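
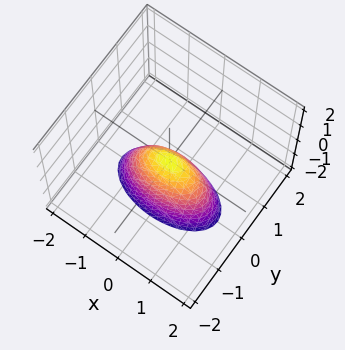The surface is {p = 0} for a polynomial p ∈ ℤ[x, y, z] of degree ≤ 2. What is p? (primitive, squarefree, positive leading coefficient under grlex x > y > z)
1. Degree: a single bowl opening along one axis; a quadric, so deg p = 2.
2. Symmetries: it's symmetric under y → −y, forcing even powers of y; it's symmetric under x → −x, forcing even powers of x.
3. Against the integer gridlines: one y-axis crossing is at y = 0; it meets the z-axis at z = 0 (among the integer gridlines).
4. These observations pin down the coefficients.

x^2 + 3*y^2 + z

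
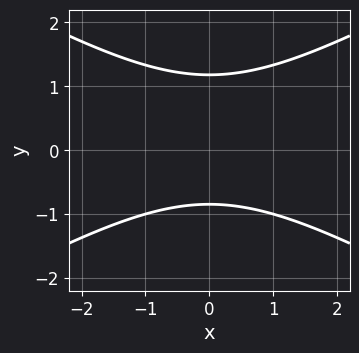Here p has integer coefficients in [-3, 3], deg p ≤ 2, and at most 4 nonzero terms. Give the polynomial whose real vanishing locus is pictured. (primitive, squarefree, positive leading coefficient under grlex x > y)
(a) The degree is 2 — the shape is more complex than any degree-1 curve.
(b) Symmetries: mirror symmetry x ↦ −x ⇒ only even powers of x.
(c) Checking where it meets the axes: the curve avoids every integer x-axis point in the box.
(d) Assembling these constraints gives the stated polynomial.

x^2 - 3*y^2 + y + 3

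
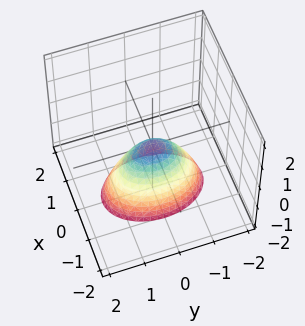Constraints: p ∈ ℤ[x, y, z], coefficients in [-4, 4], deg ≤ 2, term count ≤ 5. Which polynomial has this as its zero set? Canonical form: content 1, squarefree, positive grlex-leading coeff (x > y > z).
2*x^2 + y^2 + z

(a) deg p = 2. A single bowl opening along one axis; a quadric.
(b) Symmetries: the y ↦ −y reflection is a symmetry, so y appears only in even powers; the x ↦ −x reflection is a symmetry, so x appears only in even powers.
(c) Observable constraints: it crosses the z-axis at the gridline z = 0; it meets the y-axis at y = 0 (among the integer gridlines); it crosses the x-axis at the gridline x = 0.
(d) Matching integer coefficients to the picture gives p.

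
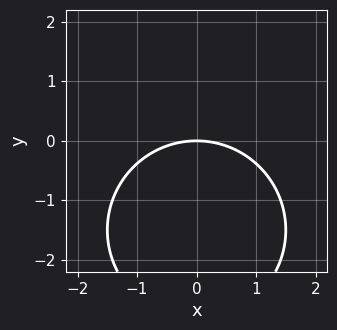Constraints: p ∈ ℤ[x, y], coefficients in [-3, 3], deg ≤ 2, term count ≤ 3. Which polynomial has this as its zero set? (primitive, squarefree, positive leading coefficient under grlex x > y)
First, degree: no degree-1 curve has this shape, so deg p = 2.
Next, symmetries: mirror symmetry x ↦ −x ⇒ only even powers of x.
Next, checking where it meets the axes: it crosses the y-axis at the gridline y = 0; it crosses the x-axis at the gridline x = 0.
Finally, together with the visible shape, these determine p as stated.

x^2 + y^2 + 3*y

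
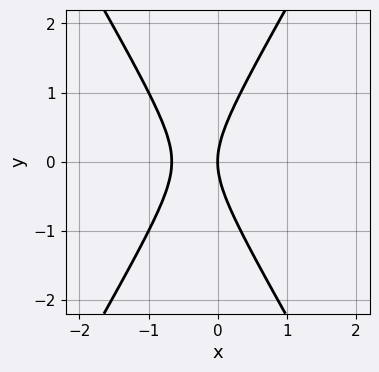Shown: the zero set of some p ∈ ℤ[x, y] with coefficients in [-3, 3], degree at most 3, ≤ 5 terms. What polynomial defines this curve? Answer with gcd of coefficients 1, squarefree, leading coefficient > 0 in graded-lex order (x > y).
3*x^2 - y^2 + 2*x

Degree: no degree-1 curve has this shape, so deg p = 2.
Symmetries: the y ↦ −y reflection is a symmetry, so y appears only in even powers.
Checking where it meets the axes: it crosses the y-axis at the gridline y = 0; one x-axis crossing is at x = 0.
These observations pin down the coefficients.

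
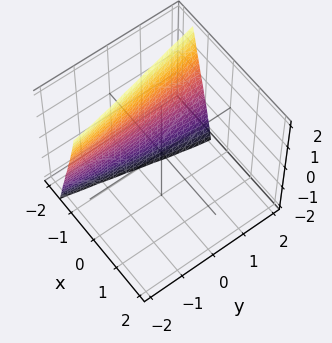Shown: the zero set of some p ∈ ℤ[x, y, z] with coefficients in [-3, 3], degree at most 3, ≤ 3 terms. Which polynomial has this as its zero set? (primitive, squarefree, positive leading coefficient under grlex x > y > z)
1. Degree: no degree-2 surface has this shape, so deg p = 3.
2. Against the integer gridlines: it misses every integer gridline on the z-axis; it crosses the x-axis at the gridline x = -1; the surface avoids every integer y-axis point in the box.
3. The integer polynomial consistent with all of this is the stated p.

3*x^3 - x*y*z + 3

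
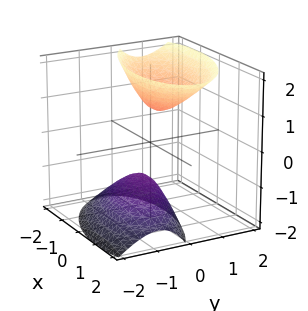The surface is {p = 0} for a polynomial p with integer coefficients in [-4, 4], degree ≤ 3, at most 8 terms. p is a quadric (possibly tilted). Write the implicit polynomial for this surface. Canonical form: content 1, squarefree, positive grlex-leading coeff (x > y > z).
x^2 + x*y + 3*y^2 - 2*y*z - z^2 + 1

First, there are 2 components. Treating them together as one polynomial.
Then, the degree is 2 — a generic line meets the surface in up to 2 points.
Next, reading off the gridlines: it misses every integer gridline on the x-axis; among the integer gridlines, it crosses the z-axis at z ∈ {-1, 1}.
Finally, the integer polynomial consistent with all of this is the stated p.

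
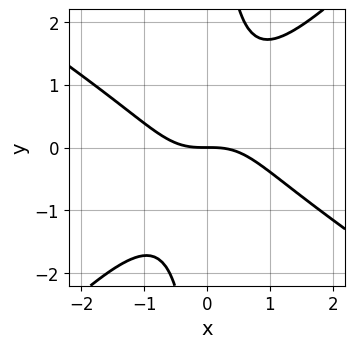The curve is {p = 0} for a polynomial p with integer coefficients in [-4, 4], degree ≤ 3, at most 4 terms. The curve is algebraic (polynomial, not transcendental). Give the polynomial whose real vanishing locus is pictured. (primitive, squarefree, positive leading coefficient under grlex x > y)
2*x^3 + x^2*y - 3*x*y^2 + 3*y

First, degree: the shape is more complex than any degree-2 curve, so deg p = 3.
Next, against the integer gridlines: it meets the x-axis at x = 0 (among the integer gridlines); it meets the y-axis at y = 0 (among the integer gridlines).
Finally, putting this together gives p.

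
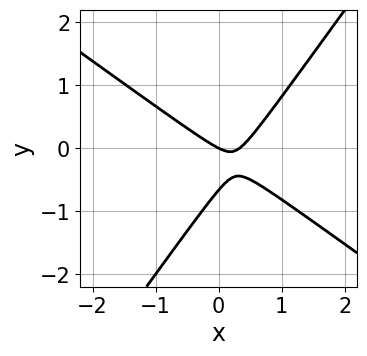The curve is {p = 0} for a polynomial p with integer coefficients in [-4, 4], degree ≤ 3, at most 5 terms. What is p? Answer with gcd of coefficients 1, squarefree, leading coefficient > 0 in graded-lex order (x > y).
3*x^2 + 2*x*y - 3*y^2 - x - 2*y

Degree: no degree-1 curve has this shape, so deg p = 2.
Observable constraints: one y-axis crossing is at y = 0; it meets the x-axis at x = 0 (among the integer gridlines).
The integer polynomial consistent with all of this is the stated p.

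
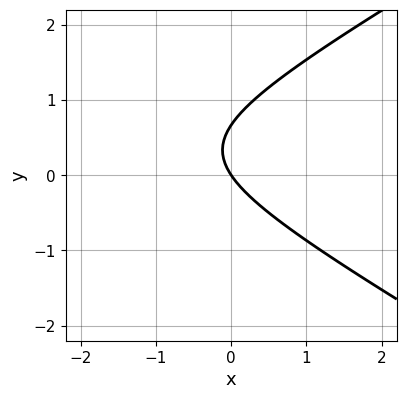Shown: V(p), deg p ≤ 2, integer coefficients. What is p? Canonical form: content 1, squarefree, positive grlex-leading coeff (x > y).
x^2 - 3*y^2 + 3*x + 2*y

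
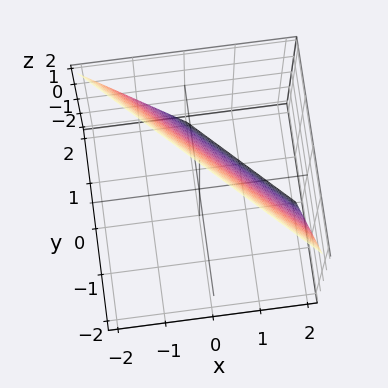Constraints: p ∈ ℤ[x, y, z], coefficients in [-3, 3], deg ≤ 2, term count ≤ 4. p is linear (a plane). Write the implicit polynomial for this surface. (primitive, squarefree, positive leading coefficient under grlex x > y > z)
2*x + 2*y + z - 2

1. Degree: the surface is flat (a plane), so deg p = 1.
2. From the visible intercepts: it crosses the z-axis at the gridline z = 2; it crosses the y-axis at the gridline y = 1; one x-axis crossing is at x = 1.
3. These observations pin down the coefficients.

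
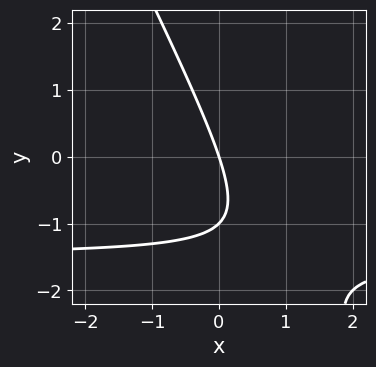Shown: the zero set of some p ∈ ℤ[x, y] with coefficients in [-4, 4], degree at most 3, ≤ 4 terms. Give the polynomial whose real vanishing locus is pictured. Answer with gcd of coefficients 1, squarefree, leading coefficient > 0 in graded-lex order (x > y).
2*x*y + y^2 + 3*x + y

(a) Degree: no degree-1 curve has this shape, so deg p = 2.
(b) Checking where it meets the axes: the y-axis gridline crossings are at y ∈ {-1, 0}; one x-axis crossing is at x = 0.
(c) Assembling these constraints gives the stated polynomial.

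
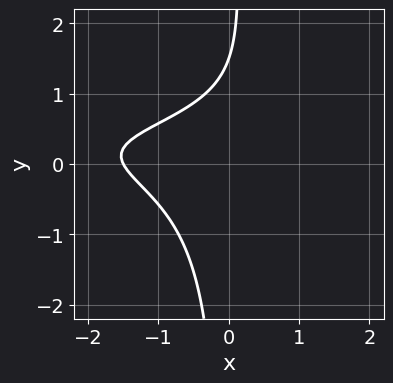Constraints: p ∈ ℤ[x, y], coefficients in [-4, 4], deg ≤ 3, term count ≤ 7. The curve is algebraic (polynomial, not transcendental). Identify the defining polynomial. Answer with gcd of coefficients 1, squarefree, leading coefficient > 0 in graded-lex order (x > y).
The degree is 3 — the shape is more complex than any degree-2 curve.
Solving for integer coefficients yields p as stated.

3*x*y^2 - 2*x*y + 2*x - 2*y + 3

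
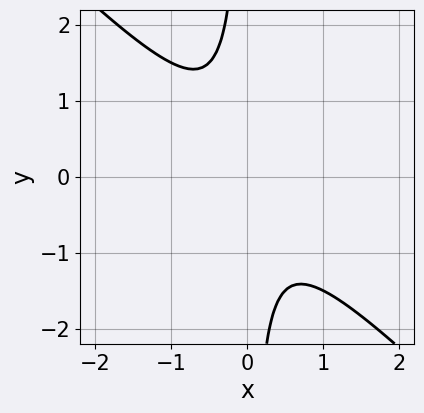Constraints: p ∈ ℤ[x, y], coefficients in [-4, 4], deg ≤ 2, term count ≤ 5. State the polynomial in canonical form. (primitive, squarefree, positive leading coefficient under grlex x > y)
2*x^2 + 2*x*y + 1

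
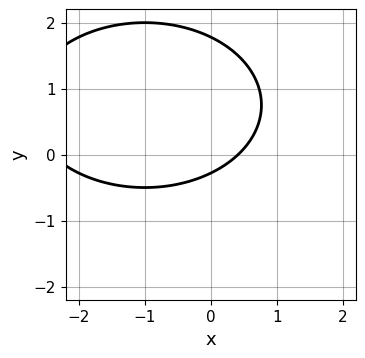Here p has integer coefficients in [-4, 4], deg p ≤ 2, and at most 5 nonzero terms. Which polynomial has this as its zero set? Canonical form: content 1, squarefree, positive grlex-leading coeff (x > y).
1. The degree is 2 — no degree-1 curve has this shape.
2. Putting this together gives p.

x^2 + 2*y^2 + 2*x - 3*y - 1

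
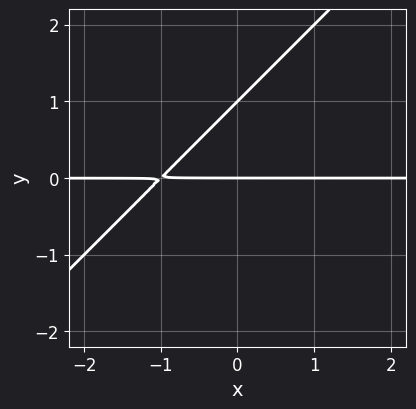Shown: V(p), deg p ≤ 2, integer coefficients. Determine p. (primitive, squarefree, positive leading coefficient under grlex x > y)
(a) Degree: the shape is more complex than any degree-1 curve, so deg p = 2.
(b) Checking where it meets the axes: every point of the x-axis in the box is on the curve; the y-axis gridline crossings are at y ∈ {0, 1}.
(c) Together with the visible shape, these determine p as stated.

x*y - y^2 + y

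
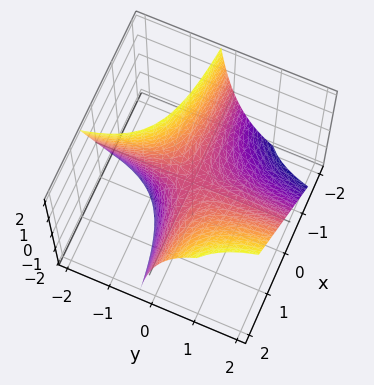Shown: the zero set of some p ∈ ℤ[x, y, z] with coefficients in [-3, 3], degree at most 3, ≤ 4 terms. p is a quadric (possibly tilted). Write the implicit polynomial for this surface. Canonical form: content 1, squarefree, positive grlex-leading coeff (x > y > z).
2*x*y - y*z - z

(a) deg p = 2. No degree-1 surface has this shape.
(b) From the axis intercepts and sections: every point of the x-axis in the box is on the surface; the visible y-axis segment lies entirely on the surface.
(c) Together with the visible shape, these determine p as stated.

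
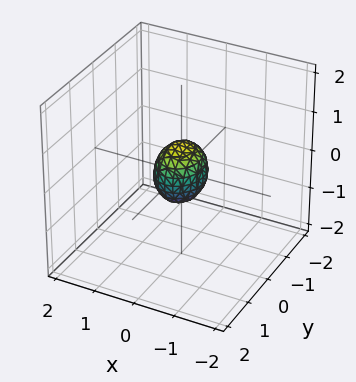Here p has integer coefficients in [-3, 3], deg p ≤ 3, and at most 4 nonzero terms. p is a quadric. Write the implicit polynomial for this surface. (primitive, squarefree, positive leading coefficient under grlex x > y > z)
3*x^2 + 2*y^2 + 2*z^2 - 1

1. The degree is 2 — a closed, bounded, convex surface; a quadric.
2. Symmetries: the x ↦ −x reflection is a symmetry, so x appears only in even powers; the z ↦ −z reflection is a symmetry, so z appears only in even powers; the y ↦ −y reflection is a symmetry, so y appears only in even powers.
3. Fitting integer coefficients to these (and the overall shape) gives p.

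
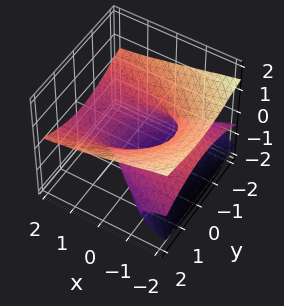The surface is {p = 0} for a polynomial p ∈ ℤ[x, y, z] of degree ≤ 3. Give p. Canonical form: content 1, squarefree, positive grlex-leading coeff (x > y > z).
3*z^3 + 3*x*z - y^2 + 2*z^2 + 1

(a) Degree: a generic line meets the surface in up to 3 points, so deg p = 3.
(b) Against the integer gridlines: it meets the z-axis at z = -1 (among the integer gridlines); the surface avoids every integer x-axis point in the box.
(c) Solving for integer coefficients yields p as stated.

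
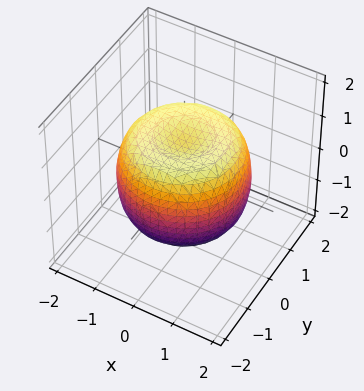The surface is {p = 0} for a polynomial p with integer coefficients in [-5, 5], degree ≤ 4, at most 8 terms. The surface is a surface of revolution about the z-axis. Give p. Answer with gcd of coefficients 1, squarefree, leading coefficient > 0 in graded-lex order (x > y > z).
2*x^4 + 4*x^2*y^2 + 2*y^4 - 3*x^2 - 3*y^2 + 3*z^2 - 3

1. The degree is 4 — no degree-3 surface has this shape.
2. Symmetry: the z-axis is an axis of rotation, so x and y enter only as x² + y².
3. Reading off the gridlines: a circular section at z = 0 has radius between 1 and 2; among the integer gridlines, it crosses the z-axis at z ∈ {-1, 1}.
4. Assembling these constraints gives the stated polynomial.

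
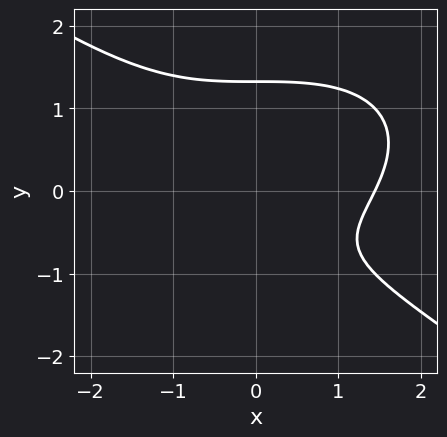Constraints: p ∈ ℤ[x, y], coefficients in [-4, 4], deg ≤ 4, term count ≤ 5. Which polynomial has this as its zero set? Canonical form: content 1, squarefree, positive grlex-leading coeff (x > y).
x^3 + 3*y^3 - 3*y - 3

(a) deg p = 3.
(b) Matching integer coefficients to the picture gives p.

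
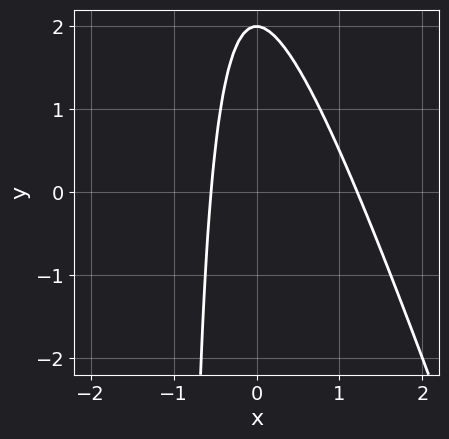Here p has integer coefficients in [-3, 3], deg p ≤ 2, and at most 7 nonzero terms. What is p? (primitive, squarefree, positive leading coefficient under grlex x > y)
3*x^2 + x*y - 2*x + y - 2

First, degree: a generic line meets the curve in up to 2 points, so deg p = 2.
Then, from the visible intercepts: it meets the y-axis at y = 2 (among the integer gridlines).
Finally, solving for integer coefficients yields p as stated.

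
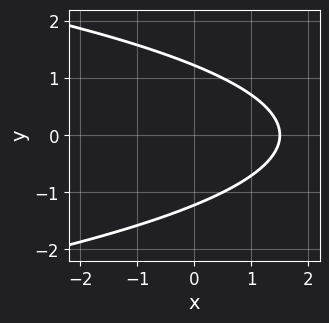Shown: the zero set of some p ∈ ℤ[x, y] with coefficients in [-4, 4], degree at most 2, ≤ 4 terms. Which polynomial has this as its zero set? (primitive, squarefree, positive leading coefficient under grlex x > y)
(a) The degree is 2 — the shape is more complex than any degree-1 curve.
(b) Symmetries: it's symmetric under y → −y, forcing even powers of y.
(c) The integer polynomial consistent with all of this is the stated p.

2*y^2 + 2*x - 3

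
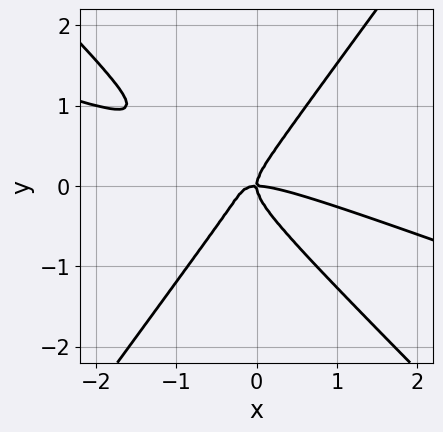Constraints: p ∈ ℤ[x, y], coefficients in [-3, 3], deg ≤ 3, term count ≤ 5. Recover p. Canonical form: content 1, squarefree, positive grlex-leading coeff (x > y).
x^3 + 3*x^2*y - 2*y^3 + x*y

The degree is 3 — the shape is more complex than any degree-2 curve.
Reading off the gridlines: it meets the y-axis at y = 0 (among the integer gridlines); it crosses the x-axis at the gridline x = 0.
Assembling these constraints gives the stated polynomial.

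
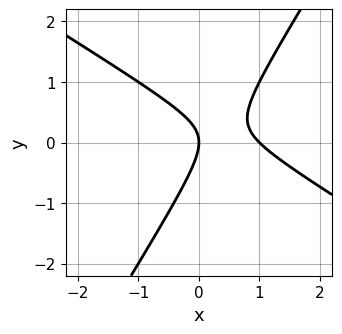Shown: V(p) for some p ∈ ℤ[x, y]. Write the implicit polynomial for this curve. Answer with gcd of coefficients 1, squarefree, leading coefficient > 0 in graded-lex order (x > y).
x^2 + x*y - y^2 - x

First, degree: the shape is more complex than any degree-1 curve, so deg p = 2.
Next, reading off the gridlines: it meets the y-axis at y = 0 (among the integer gridlines); the x-axis gridline crossings are at x ∈ {0, 1}.
Finally, matching integer coefficients to the picture gives p.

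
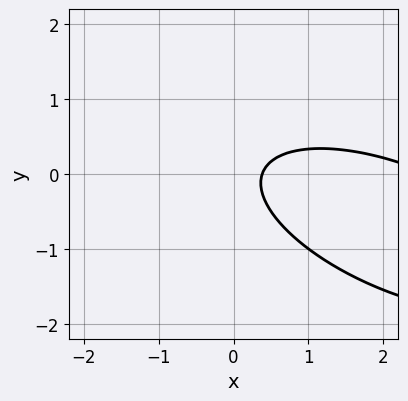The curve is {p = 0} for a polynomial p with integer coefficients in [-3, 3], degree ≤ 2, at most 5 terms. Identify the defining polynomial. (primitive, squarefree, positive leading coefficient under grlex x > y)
x^2 + 2*x*y + 3*y^2 - 3*x + 1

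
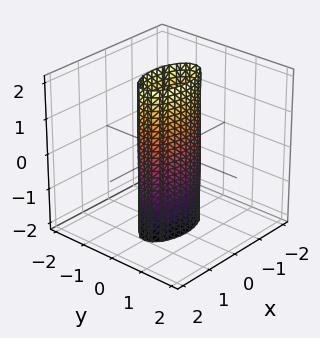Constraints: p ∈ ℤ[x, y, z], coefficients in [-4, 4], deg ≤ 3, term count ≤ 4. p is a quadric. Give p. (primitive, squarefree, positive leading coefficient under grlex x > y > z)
(a) The degree is 2 — a cylinder; a quadric.
(b) Symmetries: it's symmetric under z → −z, forcing even powers of z; mirror symmetry y ↦ −y ⇒ only even powers of y; mirror symmetry x ↦ −x ⇒ only even powers of x.
(c) From the axis intercepts and sections: among the integer gridlines, it crosses the x-axis at x ∈ {-1, 1}; no z-intercept at any integer in the box.
(d) Solving for integer coefficients yields p as stated.

x^2 + 3*y^2 - 1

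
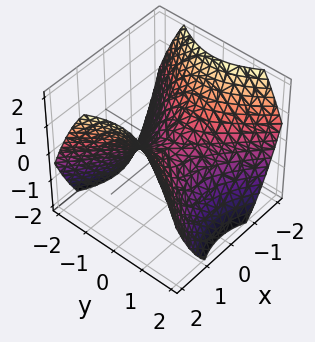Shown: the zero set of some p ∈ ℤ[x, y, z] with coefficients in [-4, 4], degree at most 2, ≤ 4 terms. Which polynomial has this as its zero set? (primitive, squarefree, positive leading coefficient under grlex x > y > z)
1. The degree is 2 — a saddle surface; a quadric.
2. Symmetries: mirror symmetry y ↦ −y ⇒ only even powers of y; it's symmetric under x → −x, forcing even powers of x.
3. From the axis intercepts and sections: it meets the z-axis at z = 0 (among the integer gridlines); it meets the x-axis at x = 0 (among the integer gridlines); it meets the y-axis at y = 0 (among the integer gridlines).
4. Assembling these constraints gives the stated polynomial.

2*x^2 - 2*y^2 - 3*z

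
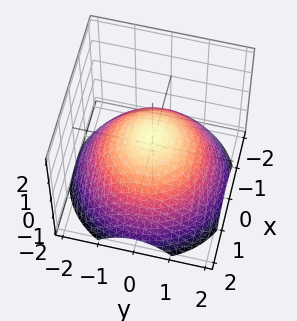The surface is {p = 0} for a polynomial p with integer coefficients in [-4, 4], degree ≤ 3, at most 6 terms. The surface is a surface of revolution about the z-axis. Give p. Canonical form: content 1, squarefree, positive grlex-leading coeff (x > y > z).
x^2 + y^2 + 2*z - 1

1. Degree: no degree-1 surface has this shape, so deg p = 2.
2. Symmetries: the surface is invariant under rotation about z: p = q(x² + y², z).
3. From the axis intercepts and sections: among the integer gridlines, it crosses the x-axis at x ∈ {-1, 1}; among the integer gridlines, it crosses the y-axis at y ∈ {-1, 1}; a circular section at z = 0 has radius exactly 1.
4. These observations pin down the coefficients.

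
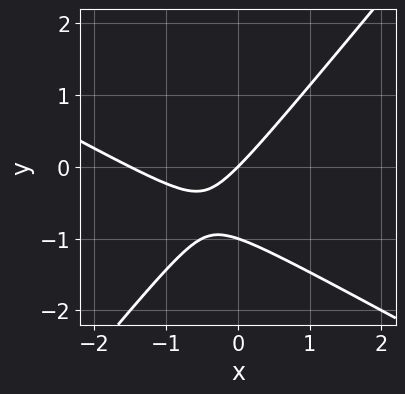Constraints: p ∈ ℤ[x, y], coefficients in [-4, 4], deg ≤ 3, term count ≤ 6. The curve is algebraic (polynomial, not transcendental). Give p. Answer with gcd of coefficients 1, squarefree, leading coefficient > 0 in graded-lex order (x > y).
(a) The degree is 2 — the shape is more complex than any degree-1 curve.
(b) From the axis intercepts and sections: one x-axis crossing is at x = 0; among the integer gridlines, it crosses the y-axis at y ∈ {-1, 0}.
(c) Matching integer coefficients to the picture gives p.

2*x^2 + 2*x*y - 3*y^2 + 3*x - 3*y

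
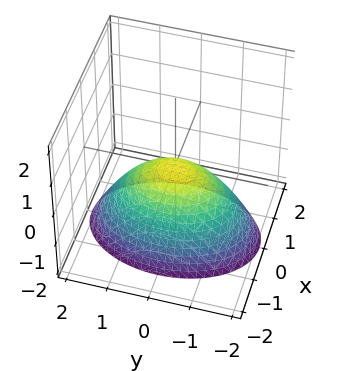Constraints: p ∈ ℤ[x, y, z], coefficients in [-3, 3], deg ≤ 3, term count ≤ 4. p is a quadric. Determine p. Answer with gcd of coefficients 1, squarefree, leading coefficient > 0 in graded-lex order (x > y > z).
deg p = 2. A paraboloid; a quadric.
Symmetries: the x ↦ −x reflection is a symmetry, so x appears only in even powers; mirror symmetry y ↦ −y ⇒ only even powers of y.
From the visible intercepts: one z-axis crossing is at z = 0; it crosses the y-axis at the gridline y = 0.
Solving for integer coefficients yields p as stated.

2*x^2 + y^2 + 2*z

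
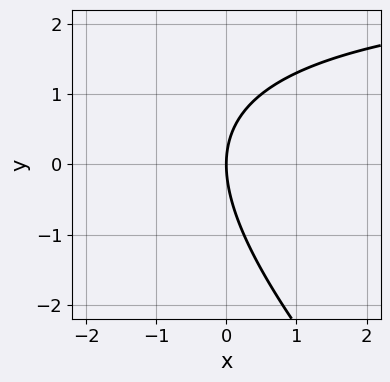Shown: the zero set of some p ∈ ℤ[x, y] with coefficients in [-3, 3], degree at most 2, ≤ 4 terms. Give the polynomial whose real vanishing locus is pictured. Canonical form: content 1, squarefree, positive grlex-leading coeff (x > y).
x*y + y^2 - 3*x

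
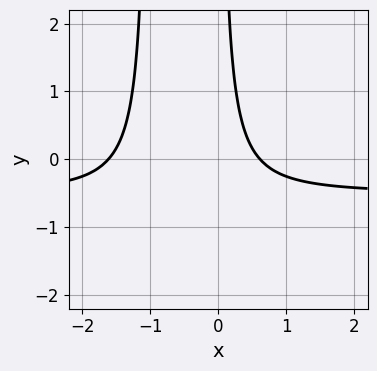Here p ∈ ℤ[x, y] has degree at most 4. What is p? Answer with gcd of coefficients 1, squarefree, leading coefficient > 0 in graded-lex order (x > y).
2*x^2*y + x^2 + 2*x*y + x - 1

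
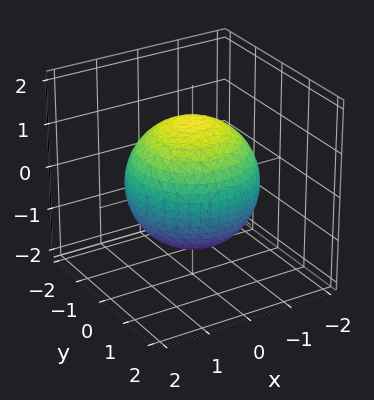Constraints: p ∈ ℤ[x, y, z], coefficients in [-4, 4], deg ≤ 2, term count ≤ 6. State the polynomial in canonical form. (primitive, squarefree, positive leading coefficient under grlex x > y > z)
Degree: no degree-1 surface has this shape, so deg p = 2.
Symmetries: the z-axis is an axis of rotation, so x and y enter only as x² + y².
From the visible intercepts: a circular section at z = -1 has radius exactly 1.
Assembling these constraints gives the stated polynomial.

x^2 + y^2 + z^2 - 2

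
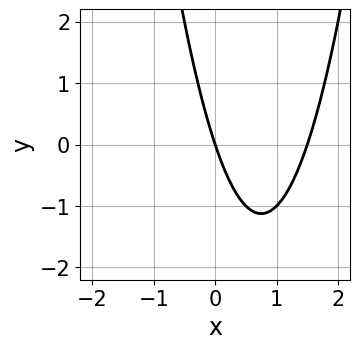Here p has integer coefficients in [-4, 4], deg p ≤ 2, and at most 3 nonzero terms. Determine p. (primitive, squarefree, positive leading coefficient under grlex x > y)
1. Degree: a generic line meets the curve in up to 2 points, so deg p = 2.
2. Against the integer gridlines: one y-axis crossing is at y = 0; it meets the x-axis at x = 0 (among the integer gridlines).
3. Together with the visible shape, these determine p as stated.

2*x^2 - 3*x - y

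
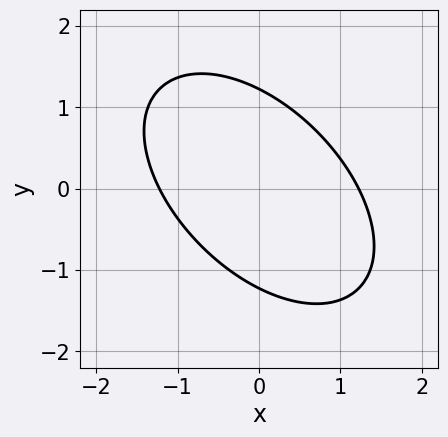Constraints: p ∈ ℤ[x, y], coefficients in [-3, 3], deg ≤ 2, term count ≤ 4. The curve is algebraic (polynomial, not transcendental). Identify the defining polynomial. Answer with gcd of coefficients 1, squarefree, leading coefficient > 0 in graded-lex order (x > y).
First, the degree is 2 — the shape is more complex than any degree-1 curve.
Finally, solving for integer coefficients yields p as stated.

2*x^2 + 2*x*y + 2*y^2 - 3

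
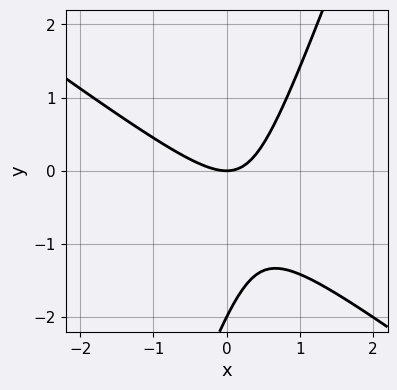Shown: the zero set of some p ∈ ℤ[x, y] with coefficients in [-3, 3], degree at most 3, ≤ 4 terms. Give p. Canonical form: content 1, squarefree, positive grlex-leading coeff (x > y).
2*x^2 + 2*x*y - y^2 - 2*y

(a) deg p = 2. A generic line meets the curve in up to 2 points.
(b) Reading off the gridlines: the y-axis gridline crossings are at y ∈ {-2, 0}; one x-axis crossing is at x = 0.
(c) Solving for integer coefficients yields p as stated.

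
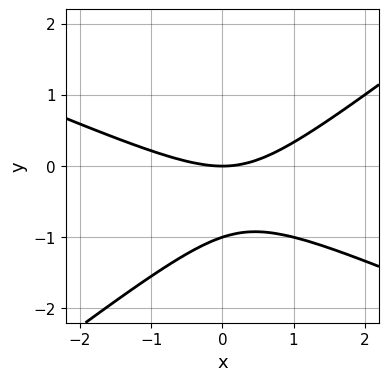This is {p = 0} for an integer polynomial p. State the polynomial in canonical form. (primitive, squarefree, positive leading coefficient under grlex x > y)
x^2 + x*y - 3*y^2 - 3*y

First, degree: the shape is more complex than any degree-1 curve, so deg p = 2.
Then, from the axis intercepts and sections: the y-axis gridline crossings are at y ∈ {-1, 0}; one x-axis crossing is at x = 0.
Finally, together with the visible shape, these determine p as stated.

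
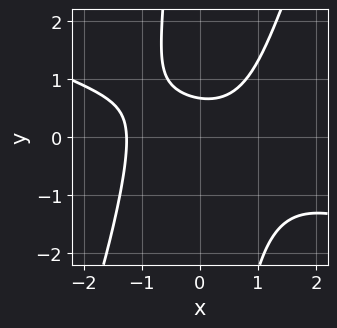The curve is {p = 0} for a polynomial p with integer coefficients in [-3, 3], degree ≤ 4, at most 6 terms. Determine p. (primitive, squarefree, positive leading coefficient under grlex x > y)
The degree is 3 — a generic line meets the curve in up to 3 points.
Matching integer coefficients to the picture gives p.

x^3 + 2*x^2*y - x*y^2 - 3*y + 2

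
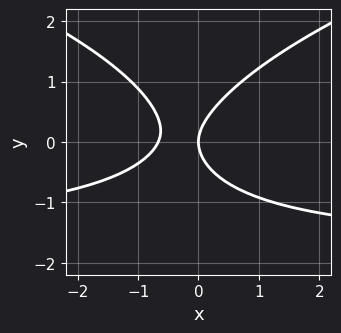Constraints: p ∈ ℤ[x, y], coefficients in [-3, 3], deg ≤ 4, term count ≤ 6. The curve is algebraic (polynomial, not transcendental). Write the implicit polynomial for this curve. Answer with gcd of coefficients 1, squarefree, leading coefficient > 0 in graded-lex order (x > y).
1. Degree: a generic line meets the curve in up to 4 points, so deg p = 4.
2. Checking where it meets the axes: it meets the y-axis at y = 0 (among the integer gridlines); it crosses the x-axis at the gridline x = 0.
3. Matching integer coefficients to the picture gives p.

2*y^4 - 2*x^2*y - 3*x^2 + 2*y^2 - 2*x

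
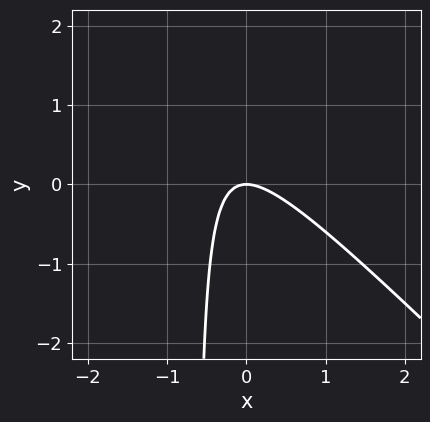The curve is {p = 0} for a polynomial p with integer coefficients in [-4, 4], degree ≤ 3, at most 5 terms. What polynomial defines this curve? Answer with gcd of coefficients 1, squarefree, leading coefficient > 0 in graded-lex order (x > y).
1. Degree: no degree-1 curve has this shape, so deg p = 2.
2. From the visible intercepts: one x-axis crossing is at x = 0; one y-axis crossing is at y = 0.
3. The integer polynomial consistent with all of this is the stated p.

3*x^2 + 3*x*y + 2*y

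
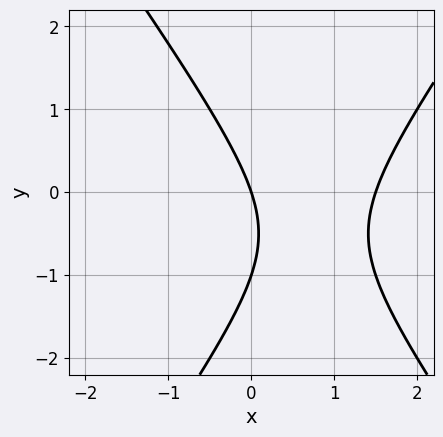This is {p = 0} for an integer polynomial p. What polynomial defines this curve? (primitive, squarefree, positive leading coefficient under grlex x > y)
1. Degree: a generic line meets the curve in up to 2 points, so deg p = 2.
2. Against the integer gridlines: one x-axis crossing is at x = 0; the y-axis gridline crossings are at y ∈ {-1, 0}.
3. Together with the visible shape, these determine p as stated.

2*x^2 - y^2 - 3*x - y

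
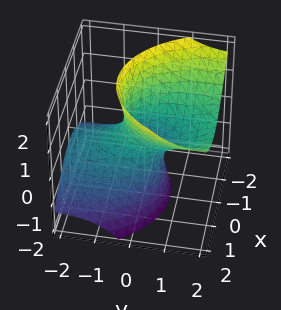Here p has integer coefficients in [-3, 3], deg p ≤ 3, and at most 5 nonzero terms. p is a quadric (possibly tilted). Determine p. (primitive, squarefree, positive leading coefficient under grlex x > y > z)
First, the degree is 2 — the shape is more complex than any degree-1 surface.
Then, against the integer gridlines: no z-intercept at any integer in the box; the y-axis gridline crossings are at y ∈ {-1, 1}.
Finally, the integer polynomial consistent with all of this is the stated p.

2*x^2 + y^2 - 3*y*z - z^2 - 1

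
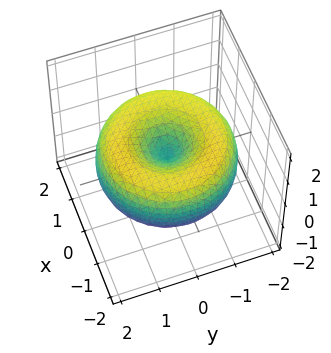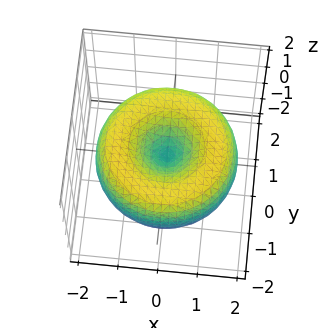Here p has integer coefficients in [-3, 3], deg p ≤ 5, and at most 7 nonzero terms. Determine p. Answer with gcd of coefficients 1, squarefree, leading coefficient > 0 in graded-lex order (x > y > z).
x^4 + 2*x^2*y^2 + y^4 - 3*x^2 - 3*y^2 + 3*z^2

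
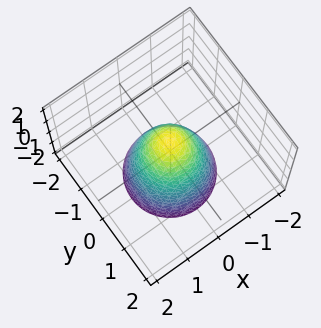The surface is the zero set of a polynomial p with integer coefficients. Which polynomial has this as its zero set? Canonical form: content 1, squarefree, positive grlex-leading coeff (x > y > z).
2*x^2 + 2*y^2 + z - 1

deg p = 2.
Symmetries: rotational symmetry about the z-axis ⇒ p depends on x, y only through x² + y².
Reading off the gridlines: a circular section at z = -2 has radius between 1 and 2; it meets the z-axis at z = 1 (among the integer gridlines).
Matching integer coefficients to the picture gives p.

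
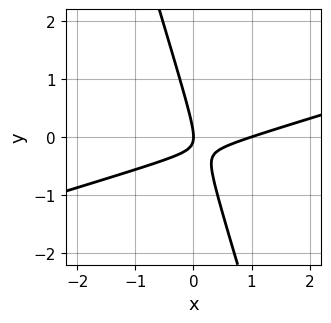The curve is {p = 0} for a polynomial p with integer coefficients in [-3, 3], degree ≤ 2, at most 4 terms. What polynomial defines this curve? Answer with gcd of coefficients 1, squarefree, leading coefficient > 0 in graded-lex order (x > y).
(a) Degree: no degree-1 curve has this shape, so deg p = 2.
(b) From the axis intercepts and sections: the x-axis gridline crossings are at x ∈ {0, 1}; one y-axis crossing is at y = 0.
(c) Putting this together gives p.

x^2 - 3*x*y - y^2 - x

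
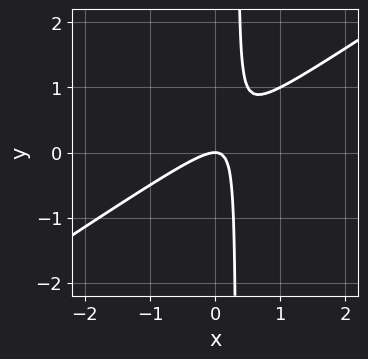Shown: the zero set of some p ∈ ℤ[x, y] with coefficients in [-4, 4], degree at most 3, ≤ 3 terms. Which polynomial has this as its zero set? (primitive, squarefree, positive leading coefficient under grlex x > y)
2*x^2 - 3*x*y + y

1. The degree is 2 — a generic line meets the curve in up to 2 points.
2. Checking where it meets the axes: it crosses the x-axis at the gridline x = 0; it meets the y-axis at y = 0 (among the integer gridlines).
3. Fitting integer coefficients to these (and the overall shape) gives p.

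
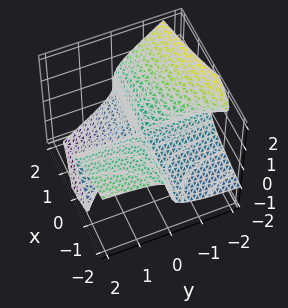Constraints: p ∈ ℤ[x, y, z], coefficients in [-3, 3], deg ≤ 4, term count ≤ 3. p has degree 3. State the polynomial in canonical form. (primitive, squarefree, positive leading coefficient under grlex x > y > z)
1. Degree: the shape is more complex than any degree-2 surface, so deg p = 3.
2. From the visible intercepts: every point of the y-axis in the box is on the surface; the visible x-axis segment lies entirely on the surface.
3. The integer polynomial consistent with all of this is the stated p.

3*y*z^2 + 3*z^3 + 2*x*y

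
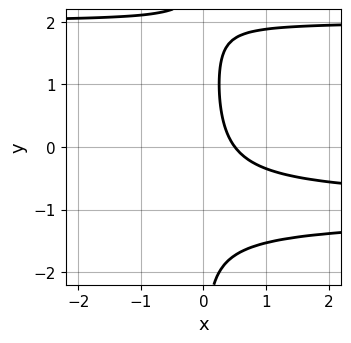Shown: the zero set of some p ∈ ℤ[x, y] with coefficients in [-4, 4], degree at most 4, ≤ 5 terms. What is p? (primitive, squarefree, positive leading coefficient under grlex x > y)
x*y^3 - 3*x*y - 2*x + 1

(a) deg p = 4.
(b) From the axis intercepts and sections: the curve avoids every integer y-axis point in the box.
(c) Together with the visible shape, these determine p as stated.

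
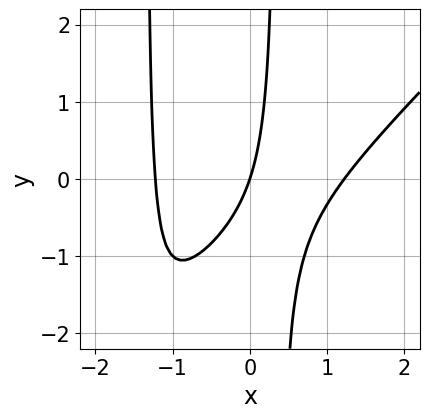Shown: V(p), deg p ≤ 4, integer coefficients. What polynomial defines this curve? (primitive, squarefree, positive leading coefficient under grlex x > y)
2*x^3 - 2*x^2*y - 2*x*y - 3*x + y

1. Degree: the shape is more complex than any degree-2 curve, so deg p = 3.
2. Against the integer gridlines: it crosses the x-axis at the gridline x = 0; it crosses the y-axis at the gridline y = 0.
3. Fitting integer coefficients to these (and the overall shape) gives p.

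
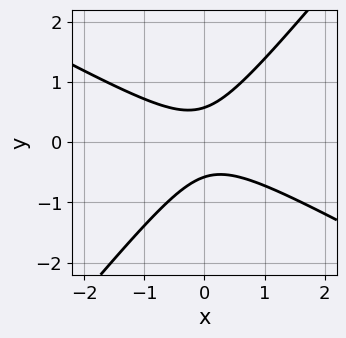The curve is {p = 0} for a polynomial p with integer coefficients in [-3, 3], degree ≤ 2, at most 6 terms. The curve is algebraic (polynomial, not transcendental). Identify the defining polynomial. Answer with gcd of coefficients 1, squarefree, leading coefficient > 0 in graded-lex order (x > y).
(a) The degree is 2 — the shape is more complex than any degree-1 curve.
(b) Against the integer gridlines: the curve avoids every integer x-axis point in the box.
(c) Assembling these constraints gives the stated polynomial.

2*x^2 + 2*x*y - 3*y^2 + 1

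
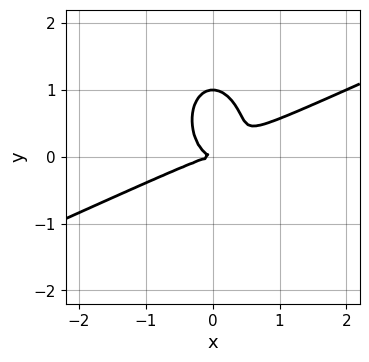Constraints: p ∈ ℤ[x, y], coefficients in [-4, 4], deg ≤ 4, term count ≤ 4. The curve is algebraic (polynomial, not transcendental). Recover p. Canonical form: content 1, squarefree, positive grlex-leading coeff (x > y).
(a) The degree is 3 — the shape is more complex than any degree-2 curve.
(b) From the visible intercepts: among the integer gridlines, it crosses the y-axis at y ∈ {0, 1}; it meets the x-axis at x = 0 (among the integer gridlines).
(c) Together with the visible shape, these determine p as stated.

x^3 - 2*x^2*y - y^3 + y^2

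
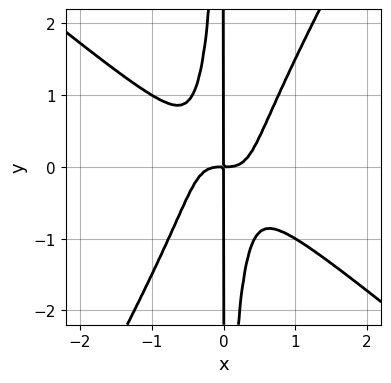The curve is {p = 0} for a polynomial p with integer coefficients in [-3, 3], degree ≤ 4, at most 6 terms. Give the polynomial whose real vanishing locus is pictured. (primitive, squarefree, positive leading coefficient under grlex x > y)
(a) The degree is 4 — the shape is more complex than any degree-3 curve.
(b) Against the integer gridlines: every point of the y-axis in the box is on the curve.
(c) The integer polynomial consistent with all of this is the stated p.

3*x^4 + 2*x^3*y - 2*x^2*y^2 - x*y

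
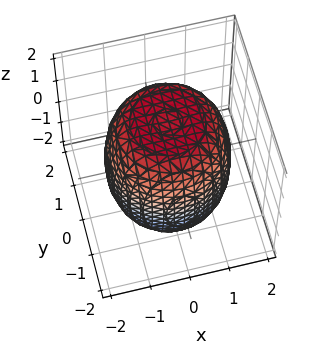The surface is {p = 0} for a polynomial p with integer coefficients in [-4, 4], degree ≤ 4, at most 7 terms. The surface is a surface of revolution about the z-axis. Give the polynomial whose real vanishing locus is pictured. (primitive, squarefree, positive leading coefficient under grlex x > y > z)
Degree: the shape is more complex than any degree-3 surface, so deg p = 4.
Symmetries: rotational symmetry about the z-axis ⇒ p depends on x, y only through x² + y².
Against the integer gridlines: a circular section at z = -1 has radius between 1 and 2.
Fitting integer coefficients to these (and the overall shape) gives p.

x^4 + 2*x^2*y^2 + y^4 - x^2 - y^2 + z^2 - 3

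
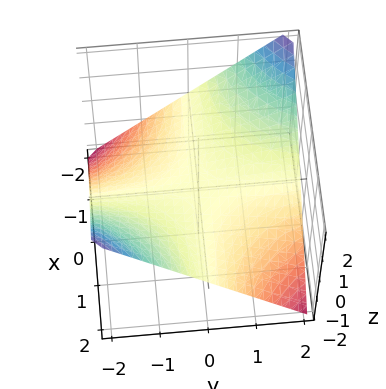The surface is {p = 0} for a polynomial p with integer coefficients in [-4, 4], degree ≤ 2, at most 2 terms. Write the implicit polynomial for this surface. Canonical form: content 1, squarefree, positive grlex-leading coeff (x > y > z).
x*y + 2*z

First, the degree is 2 — a saddle surface; a quadric.
Next, against the integer gridlines: it crosses the z-axis at the gridline z = 0; every point of the x-axis in the box is on the surface; every point of the y-axis in the box is on the surface.
Finally, together with the visible shape, these determine p as stated.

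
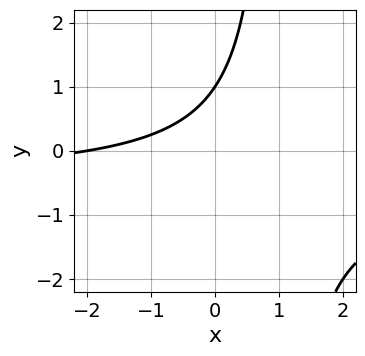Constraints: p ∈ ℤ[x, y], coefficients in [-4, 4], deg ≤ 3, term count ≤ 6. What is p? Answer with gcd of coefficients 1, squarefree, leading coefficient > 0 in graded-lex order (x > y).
2*x*y + x - 2*y + 2

The degree is 2 — a generic line meets the curve in up to 2 points.
From the visible intercepts: one y-axis crossing is at y = 1; it meets the x-axis at x = -2 (among the integer gridlines).
These observations pin down the coefficients.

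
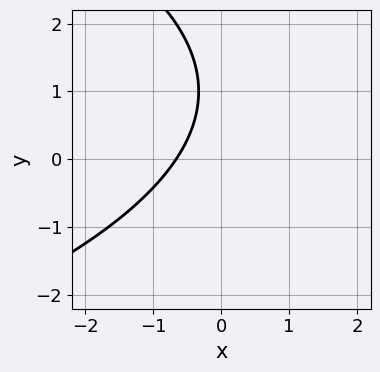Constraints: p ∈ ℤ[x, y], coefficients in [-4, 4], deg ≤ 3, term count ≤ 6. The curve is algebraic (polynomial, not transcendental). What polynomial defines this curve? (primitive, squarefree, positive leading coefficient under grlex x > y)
Degree: no degree-1 curve has this shape, so deg p = 2.
Checking where it meets the axes: the curve avoids every integer y-axis point in the box.
Assembling these constraints gives the stated polynomial.

y^2 + 3*x - 2*y + 2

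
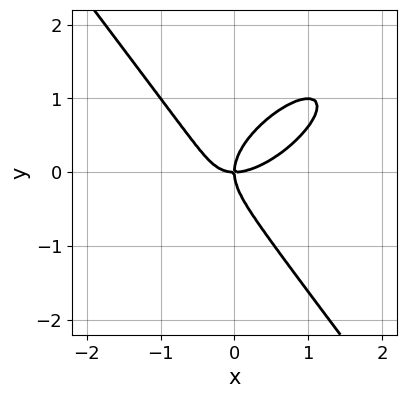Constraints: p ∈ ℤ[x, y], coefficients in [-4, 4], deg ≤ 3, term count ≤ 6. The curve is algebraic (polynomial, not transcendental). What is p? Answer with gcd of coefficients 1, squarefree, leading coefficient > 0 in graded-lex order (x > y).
1. Degree: the shape is more complex than any degree-2 curve, so deg p = 3.
2. Checking where it meets the axes: it crosses the y-axis at the gridline y = 0; it crosses the x-axis at the gridline x = 0.
3. Assembling these constraints gives the stated polynomial.

x^3 - x^2*y + y^3 - x*y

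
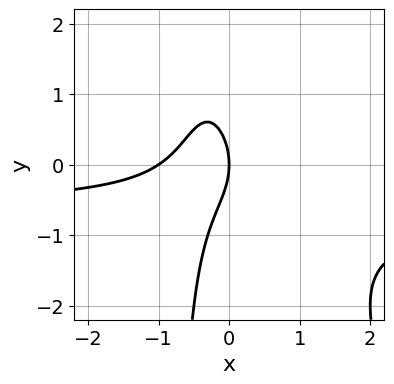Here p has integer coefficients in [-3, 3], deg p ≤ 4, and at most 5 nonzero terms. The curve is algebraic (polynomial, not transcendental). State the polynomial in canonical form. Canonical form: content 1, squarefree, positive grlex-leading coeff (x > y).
Degree: a generic line meets the curve in up to 3 points, so deg p = 3.
From the axis intercepts and sections: one y-axis crossing is at y = 0; the x-axis gridline crossings are at x ∈ {-1, 0}.
Together with the visible shape, these determine p as stated.

3*x^2*y + x*y^2 + 2*x^2 + y^2 + 2*x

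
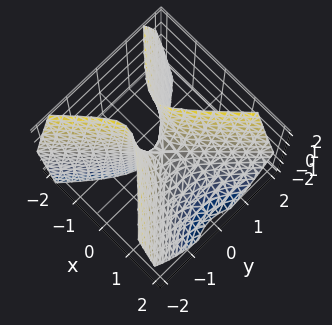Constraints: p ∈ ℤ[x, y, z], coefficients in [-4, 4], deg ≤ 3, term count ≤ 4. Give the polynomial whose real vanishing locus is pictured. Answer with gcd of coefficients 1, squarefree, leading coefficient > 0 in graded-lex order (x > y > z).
3*x^2 + 2*x*z - 3*y^2 + z

(a) deg p = 2.
(b) Checking where it meets the axes: it meets the y-axis at y = 0 (among the integer gridlines); it meets the z-axis at z = 0 (among the integer gridlines); it meets the x-axis at x = 0 (among the integer gridlines).
(c) Fitting integer coefficients to these (and the overall shape) gives p.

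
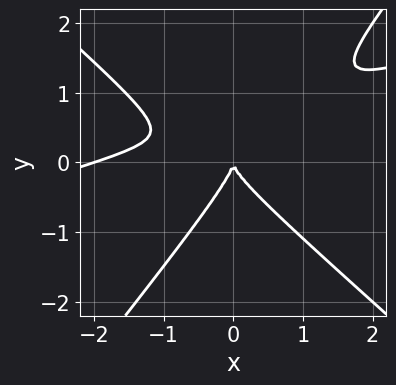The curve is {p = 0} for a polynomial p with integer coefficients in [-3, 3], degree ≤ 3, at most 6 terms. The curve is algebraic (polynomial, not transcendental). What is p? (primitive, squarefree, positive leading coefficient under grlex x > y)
x^3 - 3*x^2*y - 2*x*y^2 + 3*y^3 + 2*x^2

(a) deg p = 3. A generic line meets the curve in up to 3 points.
(b) From the visible intercepts: among the integer gridlines, it crosses the x-axis at x ∈ {-2, 0}; it crosses the y-axis at the gridline y = 0.
(c) Solving for integer coefficients yields p as stated.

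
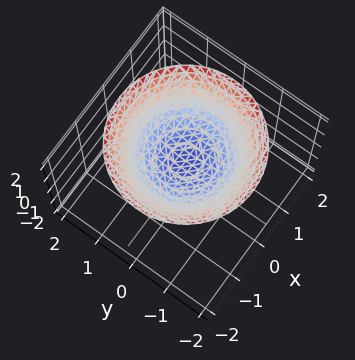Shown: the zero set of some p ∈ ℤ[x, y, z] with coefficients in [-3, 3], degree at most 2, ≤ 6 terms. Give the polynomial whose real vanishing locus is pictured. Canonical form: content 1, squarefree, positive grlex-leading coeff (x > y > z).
x^2 + y^2 - 2*z + 1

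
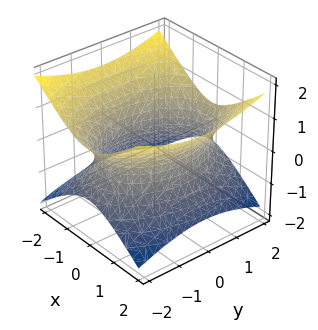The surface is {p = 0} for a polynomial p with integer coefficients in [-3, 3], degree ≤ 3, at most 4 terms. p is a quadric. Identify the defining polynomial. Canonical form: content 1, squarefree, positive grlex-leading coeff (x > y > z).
2*x^2 + y^2 - 3*z^2 - 3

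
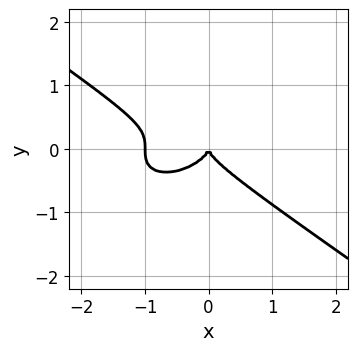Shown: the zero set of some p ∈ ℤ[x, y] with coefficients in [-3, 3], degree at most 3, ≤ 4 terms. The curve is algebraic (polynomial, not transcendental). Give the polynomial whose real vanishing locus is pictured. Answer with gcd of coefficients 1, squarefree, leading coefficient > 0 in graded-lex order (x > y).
x^3 + 3*y^3 + x^2

(a) Degree: the shape is more complex than any degree-2 curve, so deg p = 3.
(b) Observable constraints: the x-axis gridline crossings are at x ∈ {-1, 0}; one y-axis crossing is at y = 0.
(c) Solving for integer coefficients yields p as stated.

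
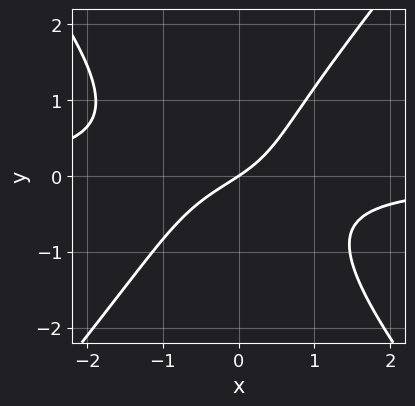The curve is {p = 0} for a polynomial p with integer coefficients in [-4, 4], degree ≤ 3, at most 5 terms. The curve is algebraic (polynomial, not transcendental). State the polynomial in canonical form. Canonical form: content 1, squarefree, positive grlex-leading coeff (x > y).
3*x^2*y - 2*y^3 + x*y + 2*x - 3*y

The degree is 3 — a generic line meets the curve in up to 3 points.
Checking where it meets the axes: one y-axis crossing is at y = 0; one x-axis crossing is at x = 0.
The integer polynomial consistent with all of this is the stated p.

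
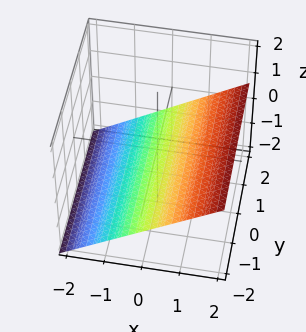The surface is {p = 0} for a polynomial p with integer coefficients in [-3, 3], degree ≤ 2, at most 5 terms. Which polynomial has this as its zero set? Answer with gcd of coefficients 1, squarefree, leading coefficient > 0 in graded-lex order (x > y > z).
First, deg p = 1. Every cross-section is a straight line — this is a plane.
Then, from the axis intercepts and sections: it misses every integer gridline on the y-axis; it meets the x-axis at x = 1 (among the integer gridlines).
Finally, putting this together gives p.

2*x - 3*z - 2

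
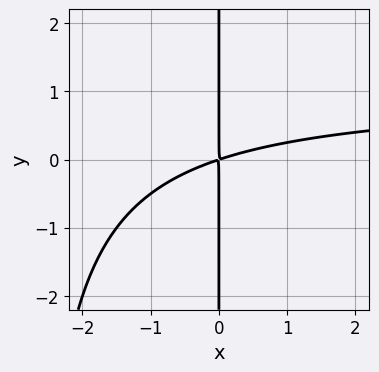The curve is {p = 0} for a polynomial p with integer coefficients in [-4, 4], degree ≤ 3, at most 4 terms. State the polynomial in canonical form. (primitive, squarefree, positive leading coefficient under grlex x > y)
1. Degree: the shape is more complex than any degree-2 curve, so deg p = 3.
2. Checking where it meets the axes: every point of the y-axis in the box is on the curve.
3. Together with the visible shape, these determine p as stated.

x^2*y - x^2 + 3*x*y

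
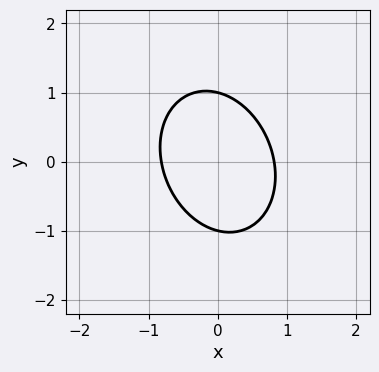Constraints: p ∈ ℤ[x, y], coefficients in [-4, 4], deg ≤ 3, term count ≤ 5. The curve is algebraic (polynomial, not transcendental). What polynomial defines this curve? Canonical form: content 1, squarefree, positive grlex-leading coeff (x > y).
(a) Degree: a generic line meets the curve in up to 2 points, so deg p = 2.
(b) Checking where it meets the axes: the y-axis gridline crossings are at y ∈ {-1, 1}.
(c) Assembling these constraints gives the stated polynomial.

3*x^2 + x*y + 2*y^2 - 2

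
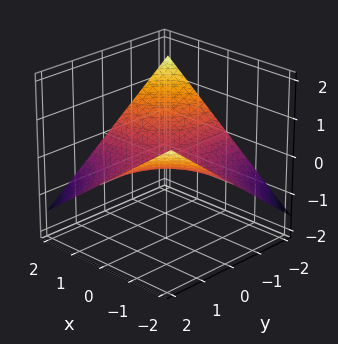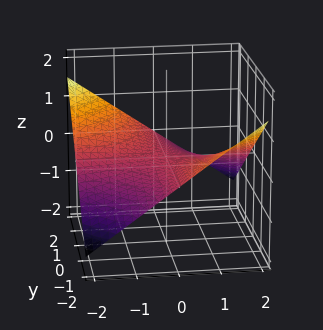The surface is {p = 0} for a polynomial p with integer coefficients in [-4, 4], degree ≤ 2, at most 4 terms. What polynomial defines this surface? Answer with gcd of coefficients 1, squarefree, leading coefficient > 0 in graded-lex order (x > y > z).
x*y + 3*z

(a) deg p = 2.
(b) From the axis intercepts and sections: the visible x-axis segment lies entirely on the surface; the visible y-axis segment lies entirely on the surface; it meets the z-axis at z = 0 (among the integer gridlines).
(c) Putting this together gives p.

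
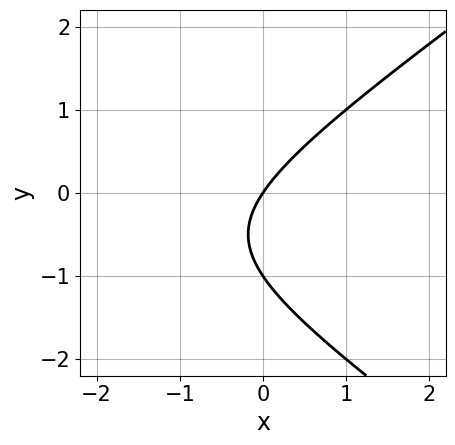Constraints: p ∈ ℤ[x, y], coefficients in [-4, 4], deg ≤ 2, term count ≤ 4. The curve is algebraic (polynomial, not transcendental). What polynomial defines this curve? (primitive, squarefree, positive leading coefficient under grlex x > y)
x^2 - 2*y^2 + 3*x - 2*y

First, deg p = 2.
Next, reading off the gridlines: the y-axis gridline crossings are at y ∈ {-1, 0}; it meets the x-axis at x = 0 (among the integer gridlines).
Finally, fitting integer coefficients to these (and the overall shape) gives p.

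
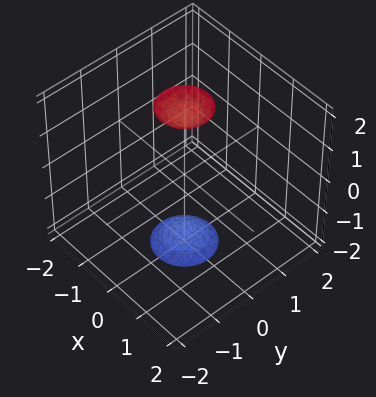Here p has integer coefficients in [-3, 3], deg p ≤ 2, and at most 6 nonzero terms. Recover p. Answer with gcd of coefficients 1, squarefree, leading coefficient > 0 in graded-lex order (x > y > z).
3*x^2 + 3*y^2 - z^2 + 3

(a) The picture has 2 separate pieces. Treating them together as one polynomial.
(b) The degree is 2 — a generic line meets the surface in up to 2 points.
(c) Symmetries: every cross-section ⟂ z is a circle, so x, y appear only via x² + y².
(d) From the axis intercepts and sections: no x-intercept at any integer in the box; a circular section at z = 2 has radius between 0 and 1.
(e) Assembling these constraints gives the stated polynomial.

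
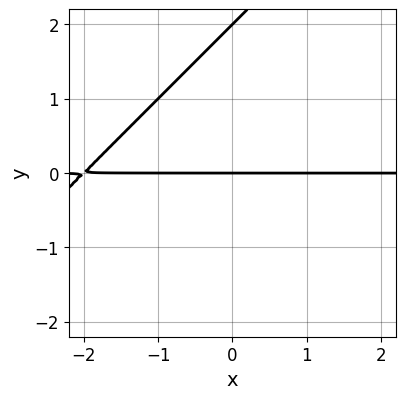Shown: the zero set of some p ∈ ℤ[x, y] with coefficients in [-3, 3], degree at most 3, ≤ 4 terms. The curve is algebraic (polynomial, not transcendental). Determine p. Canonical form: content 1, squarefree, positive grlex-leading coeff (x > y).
First, degree: a generic line meets the curve in up to 2 points, so deg p = 2.
Then, checking where it meets the axes: the y-axis gridline crossings are at y ∈ {0, 2}; the visible x-axis segment lies entirely on the curve.
Finally, matching integer coefficients to the picture gives p.

x*y - y^2 + 2*y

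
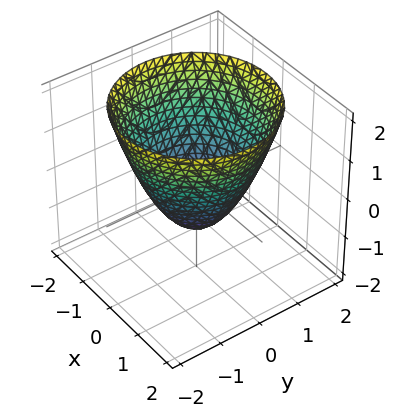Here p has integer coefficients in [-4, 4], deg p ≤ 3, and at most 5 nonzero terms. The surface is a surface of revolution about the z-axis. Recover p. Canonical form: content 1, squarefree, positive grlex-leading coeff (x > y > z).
First, the degree is 2 — a generic line meets the surface in up to 2 points.
Then, symmetries: every cross-section ⟂ z is a circle, so x, y appear only via x² + y².
Then, against the integer gridlines: among the integer gridlines, it crosses the x-axis at x ∈ {-1, 1}; among the integer gridlines, it crosses the y-axis at y ∈ {-1, 1}; one z-axis crossing is at z = -1.
Finally, matching integer coefficients to the picture gives p.

x^2 + y^2 - z - 1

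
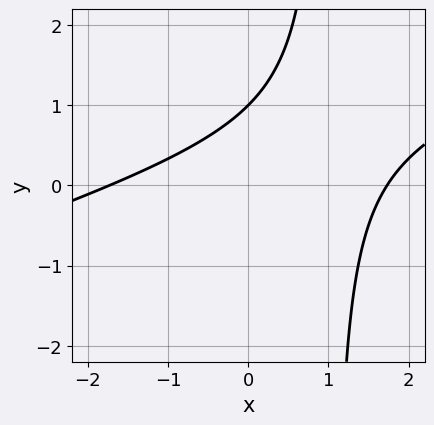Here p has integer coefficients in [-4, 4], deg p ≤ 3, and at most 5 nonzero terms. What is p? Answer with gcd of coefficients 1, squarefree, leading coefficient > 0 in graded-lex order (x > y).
x^2 - 3*x*y + 3*y - 3

1. The degree is 2 — the shape is more complex than any degree-1 curve.
2. Observable constraints: it crosses the y-axis at the gridline y = 1.
3. Together with the visible shape, these determine p as stated.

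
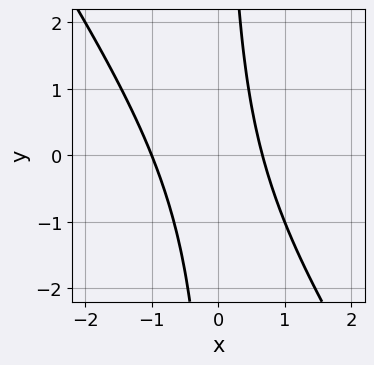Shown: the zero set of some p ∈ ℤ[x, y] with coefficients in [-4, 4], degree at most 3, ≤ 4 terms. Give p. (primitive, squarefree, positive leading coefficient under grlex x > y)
1. Degree: no degree-1 curve has this shape, so deg p = 2.
2. From the visible intercepts: it misses every integer gridline on the y-axis; it crosses the x-axis at the gridline x = -1.
3. Fitting integer coefficients to these (and the overall shape) gives p.

3*x^2 + 2*x*y + x - 2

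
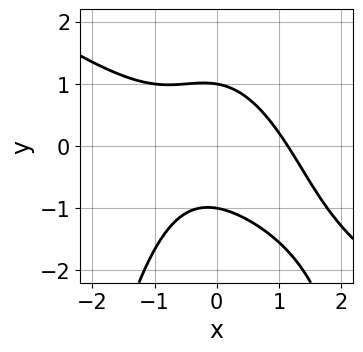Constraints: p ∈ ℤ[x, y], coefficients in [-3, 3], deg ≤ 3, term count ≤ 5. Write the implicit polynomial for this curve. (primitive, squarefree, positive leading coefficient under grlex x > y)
Degree: no degree-2 curve has this shape, so deg p = 3.
From the axis intercepts and sections: among the integer gridlines, it crosses the y-axis at y ∈ {-1, 1}.
Together with the visible shape, these determine p as stated.

2*x^3 + 3*x^2*y + x*y + 3*y^2 - 3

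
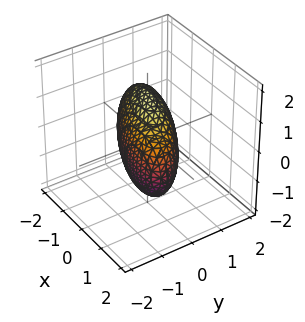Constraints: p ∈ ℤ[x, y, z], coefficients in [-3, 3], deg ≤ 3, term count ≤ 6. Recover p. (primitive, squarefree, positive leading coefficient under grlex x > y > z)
First, deg p = 2.
Finally, matching integer coefficients to the picture gives p.

x^2 + 2*x*y + 3*y^2 + z^2 - 2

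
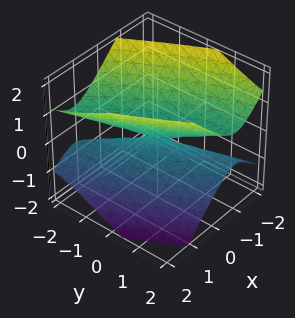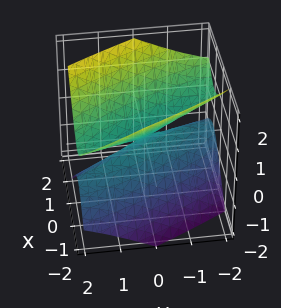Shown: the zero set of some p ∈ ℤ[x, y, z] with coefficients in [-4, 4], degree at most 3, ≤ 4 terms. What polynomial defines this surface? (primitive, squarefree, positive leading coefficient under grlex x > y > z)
3*x^2 + 3*x*y + y^2 - 3*z^2

(a) The picture has 2 separate pieces. Treating them together as one polynomial.
(b) Degree: a generic line meets the surface in up to 2 points, so deg p = 2.
(c) Observable constraints: it meets the z-axis at z = 0 (among the integer gridlines); it crosses the x-axis at the gridline x = 0; it crosses the y-axis at the gridline y = 0.
(d) Putting this together gives p.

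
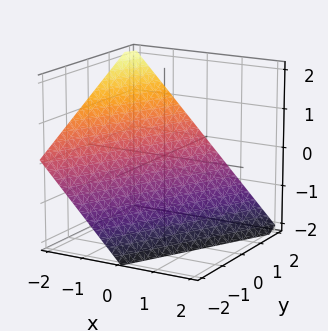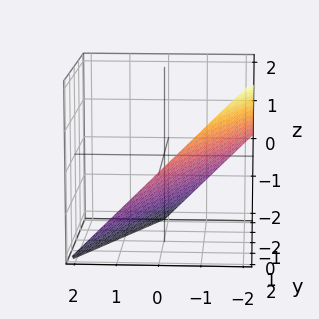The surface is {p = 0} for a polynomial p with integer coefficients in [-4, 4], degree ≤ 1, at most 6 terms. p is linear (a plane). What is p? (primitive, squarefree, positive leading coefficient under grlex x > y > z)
The degree is 1 — every cross-section is a straight line — this is a plane.
From the visible intercepts: it meets the y-axis at y = 2 (among the integer gridlines); it crosses the z-axis at the gridline z = -1.
Matching integer coefficients to the picture gives p. Check: (-1, 0, 0) on the x-axis lies on the surface, and p(-1, 0, 0) = 0. ✓

2*x - y + 2*z + 2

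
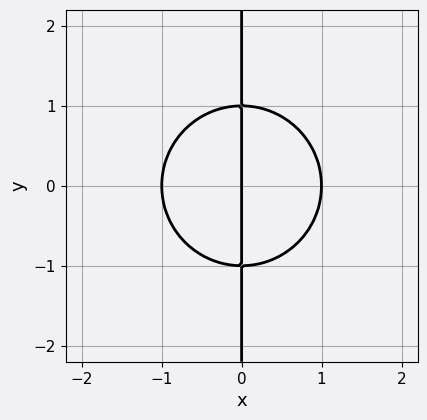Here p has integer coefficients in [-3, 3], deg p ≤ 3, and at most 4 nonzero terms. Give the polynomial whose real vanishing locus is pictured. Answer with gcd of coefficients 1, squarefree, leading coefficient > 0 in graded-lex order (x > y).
First, the degree is 3 — no degree-2 curve has this shape.
Then, symmetries: it's symmetric under y → −y, forcing even powers of y.
Then, from the visible intercepts: among the integer gridlines, it crosses the x-axis at x ∈ {-1, 0, 1}; the visible y-axis segment lies entirely on the curve.
Finally, the integer polynomial consistent with all of this is the stated p.

x^3 + x*y^2 - x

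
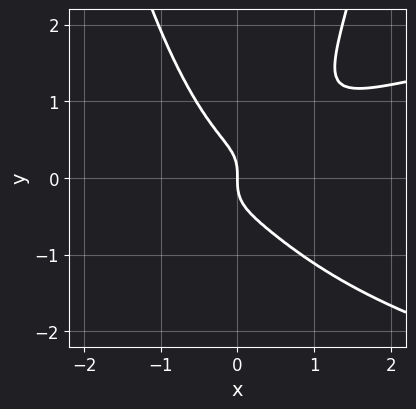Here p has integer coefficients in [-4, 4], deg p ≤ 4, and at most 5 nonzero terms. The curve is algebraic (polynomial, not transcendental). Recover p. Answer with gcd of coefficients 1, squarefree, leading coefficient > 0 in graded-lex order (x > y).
First, the degree is 4 — the shape is more complex than any degree-3 curve.
Then, from the visible intercepts: it crosses the y-axis at the gridline y = 0; it crosses the x-axis at the gridline x = 0.
Finally, solving for integer coefficients yields p as stated.

2*x^2*y^2 - 2*x^3 + 2*x^2*y - 2*y^3 - x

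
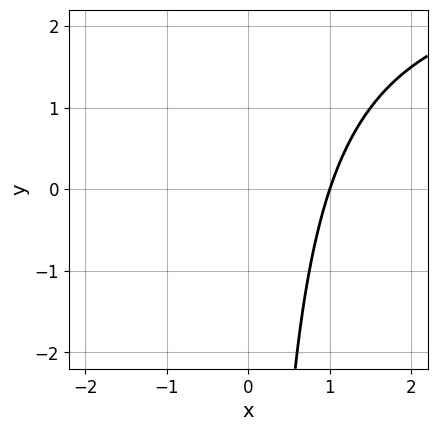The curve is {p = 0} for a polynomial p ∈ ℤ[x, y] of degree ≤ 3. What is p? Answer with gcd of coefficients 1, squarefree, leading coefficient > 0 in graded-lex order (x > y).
First, deg p = 2. No degree-1 curve has this shape.
Then, from the axis intercepts and sections: it crosses the x-axis at the gridline x = 1; it misses every integer gridline on the y-axis.
Finally, fitting integer coefficients to these (and the overall shape) gives p.

x*y - 3*x + 3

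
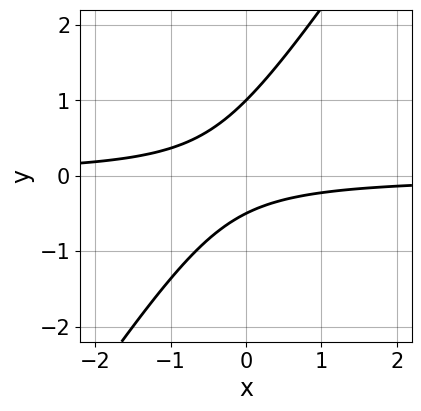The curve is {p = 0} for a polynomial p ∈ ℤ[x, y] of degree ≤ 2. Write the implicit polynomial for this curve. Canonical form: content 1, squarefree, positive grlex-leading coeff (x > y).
First, the degree is 2 — a generic line meets the curve in up to 2 points.
Next, checking where it meets the axes: no x-intercept at any integer in the box; one y-axis crossing is at y = 1.
Finally, the integer polynomial consistent with all of this is the stated p.

3*x*y - 2*y^2 + y + 1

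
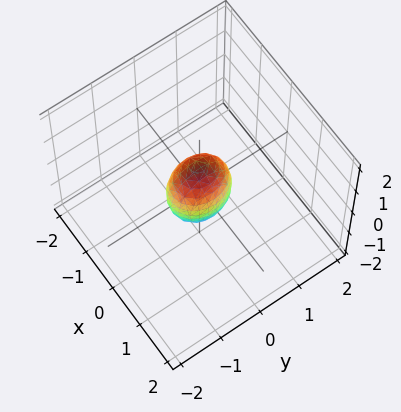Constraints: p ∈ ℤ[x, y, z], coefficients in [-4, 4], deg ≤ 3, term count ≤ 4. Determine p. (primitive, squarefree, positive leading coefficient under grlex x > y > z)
1. deg p = 2. Bounded and convex; a quadric.
2. Symmetries: it's symmetric under z → −z, forcing even powers of z; the y ↦ −y reflection is a symmetry, so y appears only in even powers; it's symmetric under x → −x, forcing even powers of x.
3. Observable constraints: the z-axis gridline crossings are at z ∈ {-1, 1}.
4. Matching integer coefficients to the picture gives p.

3*x^2 + 2*y^2 + z^2 - 1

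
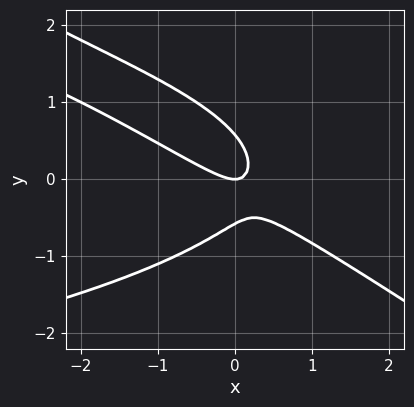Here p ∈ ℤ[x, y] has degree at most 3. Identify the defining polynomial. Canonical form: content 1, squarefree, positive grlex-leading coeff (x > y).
2*x*y^2 + 3*y^3 + 2*x^2 + 3*x*y - y

deg p = 3.
Checking where it meets the axes: it crosses the x-axis at the gridline x = 0; it meets the y-axis at y = 0 (among the integer gridlines).
Fitting integer coefficients to these (and the overall shape) gives p.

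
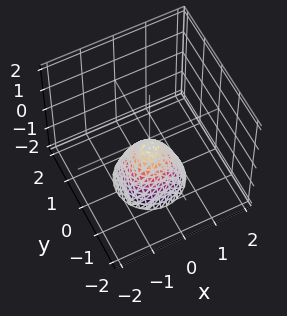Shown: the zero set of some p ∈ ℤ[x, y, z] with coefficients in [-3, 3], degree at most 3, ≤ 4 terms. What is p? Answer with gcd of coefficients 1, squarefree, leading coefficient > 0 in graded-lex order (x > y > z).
First, deg p = 2.
Then, symmetries: rotational symmetry about the z-axis ⇒ p depends on x, y only through x² + y².
Then, against the integer gridlines: it misses every integer gridline on the y-axis; no x-intercept at any integer in the box; a circular section at z = -1 has radius between 0 and 1.
Finally, matching integer coefficients to the picture gives p.

3*x^2 + 3*y^2 + 2*z + 1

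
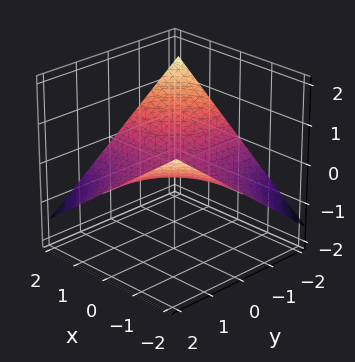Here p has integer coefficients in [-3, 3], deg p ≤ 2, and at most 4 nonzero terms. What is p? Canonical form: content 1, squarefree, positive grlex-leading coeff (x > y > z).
The degree is 2 — a saddle surface; a quadric.
Observable constraints: the visible x-axis segment lies entirely on the surface; it meets the z-axis at z = 0 (among the integer gridlines); every point of the y-axis in the box is on the surface.
The integer polynomial consistent with all of this is the stated p.

x*y + 3*z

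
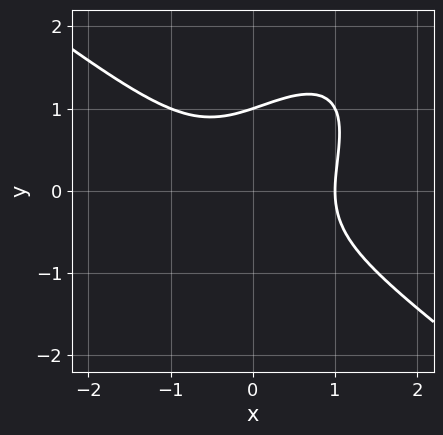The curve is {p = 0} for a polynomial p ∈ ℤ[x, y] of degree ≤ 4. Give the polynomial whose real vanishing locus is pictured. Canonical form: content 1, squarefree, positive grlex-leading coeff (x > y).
First, deg p = 3. No degree-2 curve has this shape.
Next, reading off the gridlines: it meets the y-axis at y = 1 (among the integer gridlines); it crosses the x-axis at the gridline x = 1.
Finally, putting this together gives p.

x^3 - x*y^2 + y^3 - 1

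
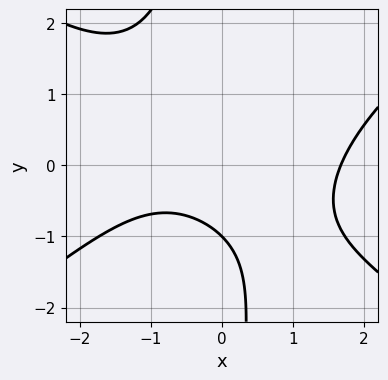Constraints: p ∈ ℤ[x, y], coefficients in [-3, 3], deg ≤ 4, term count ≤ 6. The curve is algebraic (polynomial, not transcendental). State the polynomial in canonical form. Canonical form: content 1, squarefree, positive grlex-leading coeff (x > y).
x^3 - 2*x*y^2 - x - 3*y - 3

First, degree: no degree-2 curve has this shape, so deg p = 3.
Next, against the integer gridlines: it meets the y-axis at y = -1 (among the integer gridlines).
Finally, putting this together gives p.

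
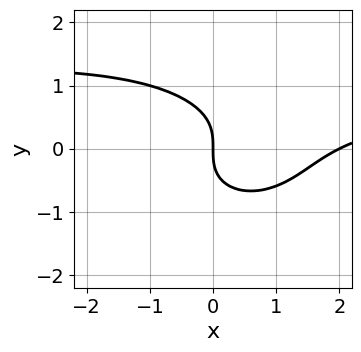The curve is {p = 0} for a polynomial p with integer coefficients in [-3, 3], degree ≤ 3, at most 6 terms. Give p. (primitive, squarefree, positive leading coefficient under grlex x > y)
x^2*y + 2*y^3 - x^2 + 2*x

(a) Degree: no degree-2 curve has this shape, so deg p = 3.
(b) Against the integer gridlines: it meets the y-axis at y = 0 (among the integer gridlines); among the integer gridlines, it crosses the x-axis at x ∈ {0, 2}.
(c) Together with the visible shape, these determine p as stated.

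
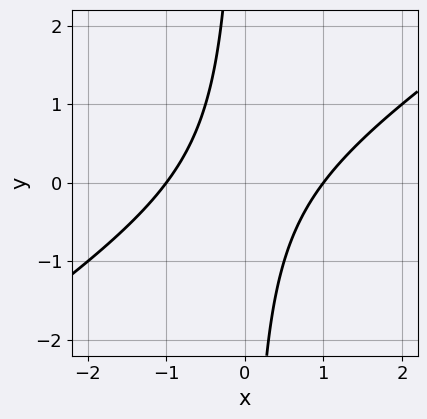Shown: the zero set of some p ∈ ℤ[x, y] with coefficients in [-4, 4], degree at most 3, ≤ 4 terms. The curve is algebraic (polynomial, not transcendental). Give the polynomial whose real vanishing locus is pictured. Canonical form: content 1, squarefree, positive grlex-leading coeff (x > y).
2*x^2 - 3*x*y - 2

1. deg p = 2. A generic line meets the curve in up to 2 points.
2. Against the integer gridlines: the curve avoids every integer y-axis point in the box; the x-axis gridline crossings are at x ∈ {-1, 1}.
3. Assembling these constraints gives the stated polynomial.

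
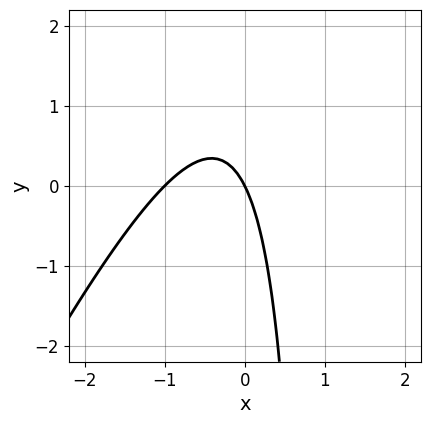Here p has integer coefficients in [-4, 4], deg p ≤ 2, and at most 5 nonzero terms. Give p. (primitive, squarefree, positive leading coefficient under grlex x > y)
2*x^2 - x*y + 2*x + y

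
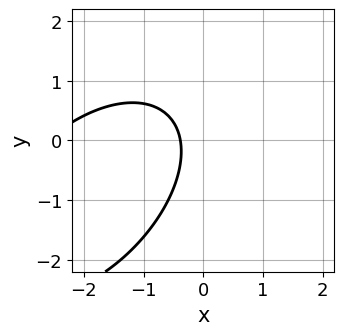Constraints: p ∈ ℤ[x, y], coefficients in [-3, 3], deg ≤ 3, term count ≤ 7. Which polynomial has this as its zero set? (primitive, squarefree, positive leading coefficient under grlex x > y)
x^2 - x*y + y^2 + 3*x + 1

First, deg p = 2. The shape is more complex than any degree-1 curve.
Next, checking where it meets the axes: it misses every integer gridline on the y-axis.
Finally, these observations pin down the coefficients.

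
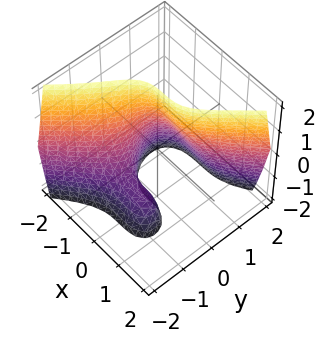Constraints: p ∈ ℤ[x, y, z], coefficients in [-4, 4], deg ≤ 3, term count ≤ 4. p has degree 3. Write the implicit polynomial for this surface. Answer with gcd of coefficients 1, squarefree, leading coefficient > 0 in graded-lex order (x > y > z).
First, deg p = 3. No degree-2 surface has this shape.
Next, reading off the gridlines: no z-intercept at any integer in the box.
Finally, solving for integer coefficients yields p as stated.

2*x^3 - 2*y^3 - 2*y*z + 1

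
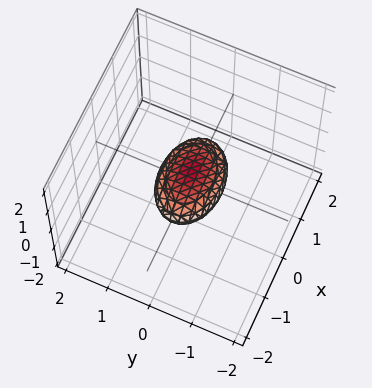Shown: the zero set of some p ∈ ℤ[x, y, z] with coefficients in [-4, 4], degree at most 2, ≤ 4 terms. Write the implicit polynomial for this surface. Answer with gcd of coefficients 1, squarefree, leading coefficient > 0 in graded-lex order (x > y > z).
x^2 + 2*y^2 + 3*z^2 - 1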